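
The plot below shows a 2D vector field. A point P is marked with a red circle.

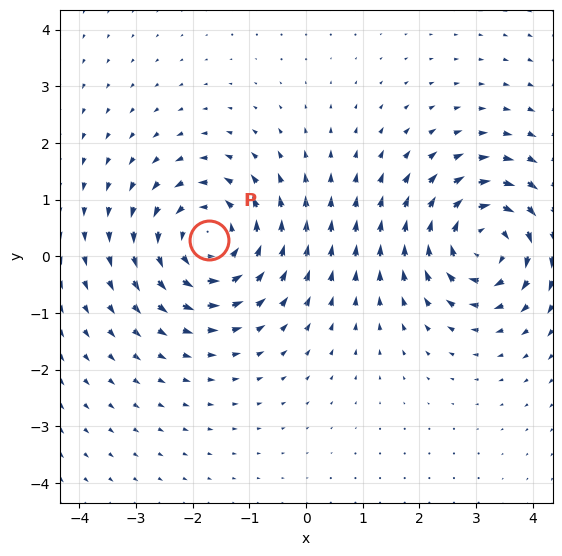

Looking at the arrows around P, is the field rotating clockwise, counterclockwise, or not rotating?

Near P at (-1.7, 0.3) the arrows circulate counterclockwise. The curl (z-component) there is about +5; positive curl means counterclockwise rotation.

counterclockwise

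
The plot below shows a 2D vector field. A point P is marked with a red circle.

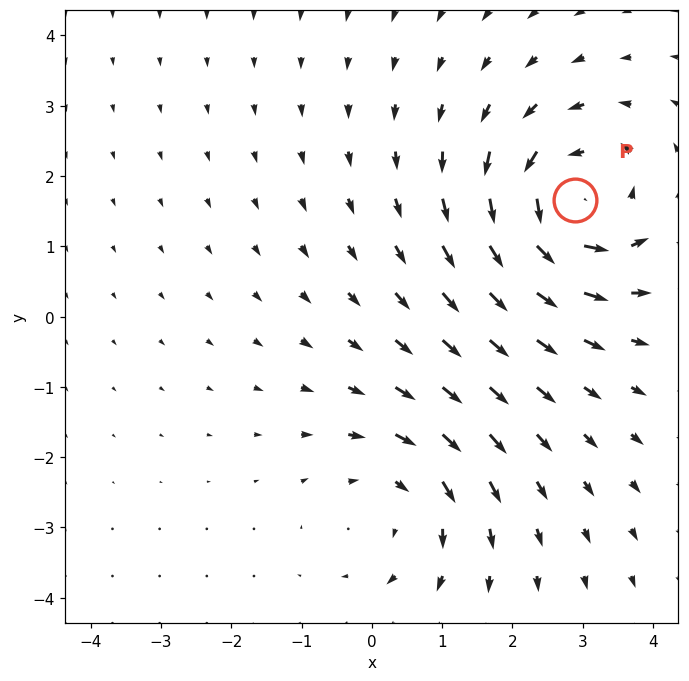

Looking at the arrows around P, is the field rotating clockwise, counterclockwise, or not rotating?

counterclockwise

Near P at (2.9, 1.7) the arrows circulate counterclockwise. The curl (z-component) there is about +5; positive curl means counterclockwise rotation.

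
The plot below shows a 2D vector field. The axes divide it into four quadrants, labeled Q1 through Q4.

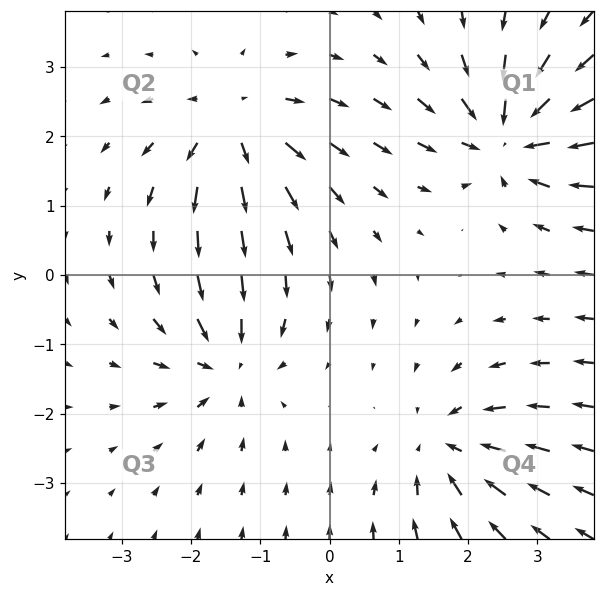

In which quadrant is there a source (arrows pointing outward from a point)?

Q2

The source sits at approximately (-1.4, 2.2), which lies in quadrant Q2. The divergence there is about +4, positive as expected for a source.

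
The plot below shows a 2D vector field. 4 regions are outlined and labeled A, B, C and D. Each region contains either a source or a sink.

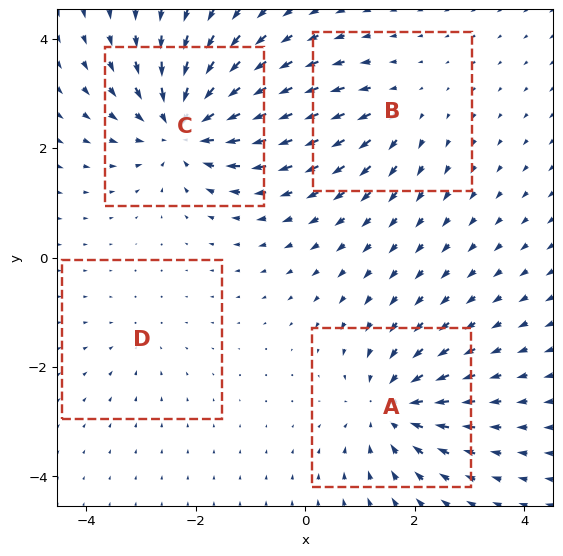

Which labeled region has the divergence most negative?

C

Divergence at each region's feature centre — A: about -5, B: about +3, C: about -7, D: about -2. Region C is most negative.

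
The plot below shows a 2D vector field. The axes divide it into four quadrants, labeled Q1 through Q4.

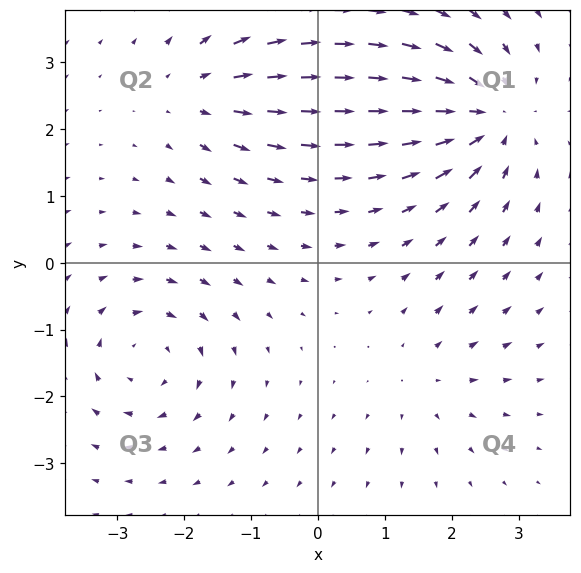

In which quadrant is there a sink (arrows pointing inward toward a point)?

Q1

The sink sits at approximately (2.5, 2.2), which lies in quadrant Q1. The divergence there is about -5, negative as expected for a sink.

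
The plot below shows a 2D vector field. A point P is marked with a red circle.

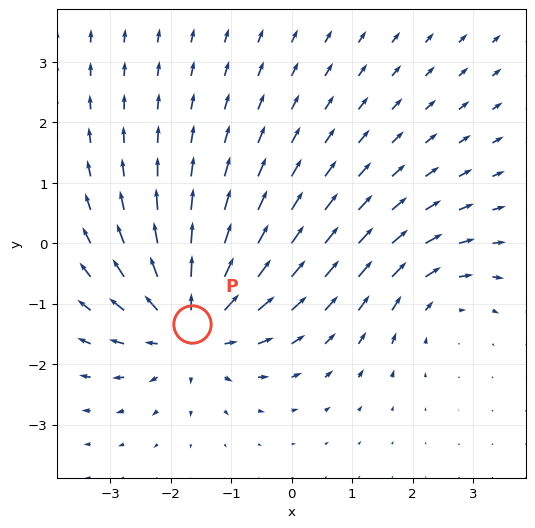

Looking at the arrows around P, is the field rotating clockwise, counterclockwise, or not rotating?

not rotating

Near P at (-1.6, -1.3) the arrows show no circulation. The curl there is ≈0.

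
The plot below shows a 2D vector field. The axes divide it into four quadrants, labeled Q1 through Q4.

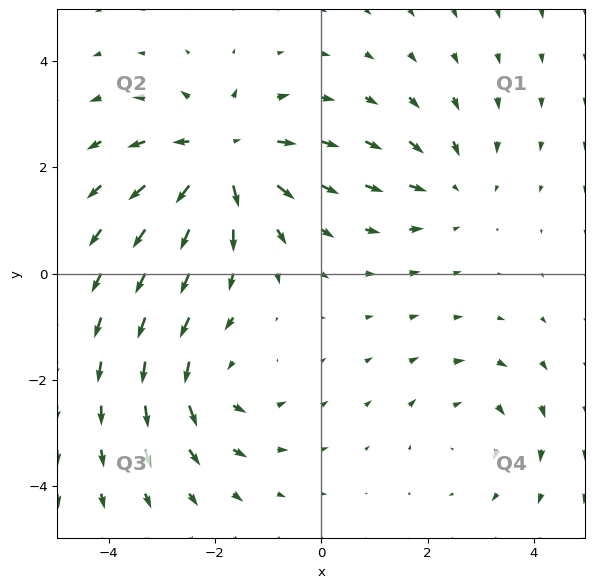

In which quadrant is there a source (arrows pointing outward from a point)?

The source sits at approximately (-1.9, 2.2), which lies in quadrant Q2. The divergence there is about +5, positive as expected for a source.

Q2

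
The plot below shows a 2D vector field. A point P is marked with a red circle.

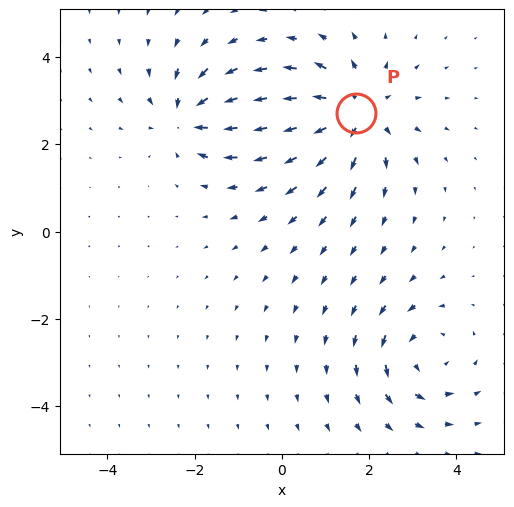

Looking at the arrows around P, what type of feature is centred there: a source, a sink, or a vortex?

At P (1.7, 2.7) the arrows spread outward. Divergence about +5, curl ≈0 — positive divergence with near-zero curl is a source.

source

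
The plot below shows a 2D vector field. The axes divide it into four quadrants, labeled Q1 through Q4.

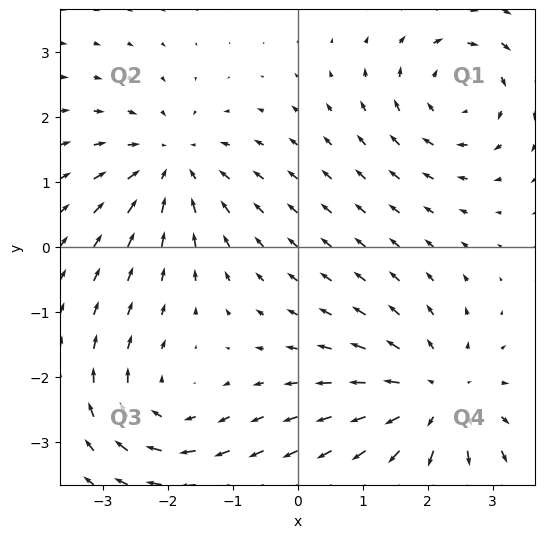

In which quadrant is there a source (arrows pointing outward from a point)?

The source sits at approximately (2.1, -2.3), which lies in quadrant Q4. The divergence there is about +4, positive as expected for a source.

Q4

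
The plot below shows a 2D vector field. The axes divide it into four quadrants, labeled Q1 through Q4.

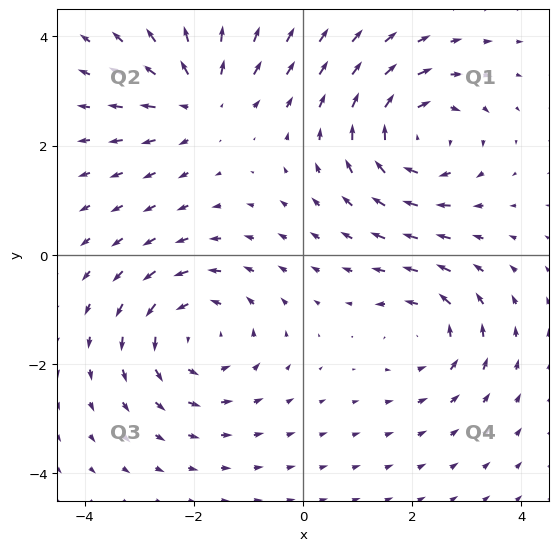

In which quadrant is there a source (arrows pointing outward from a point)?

The source sits at approximately (-1.9, 2.9), which lies in quadrant Q2. The divergence there is about +4, positive as expected for a source.

Q2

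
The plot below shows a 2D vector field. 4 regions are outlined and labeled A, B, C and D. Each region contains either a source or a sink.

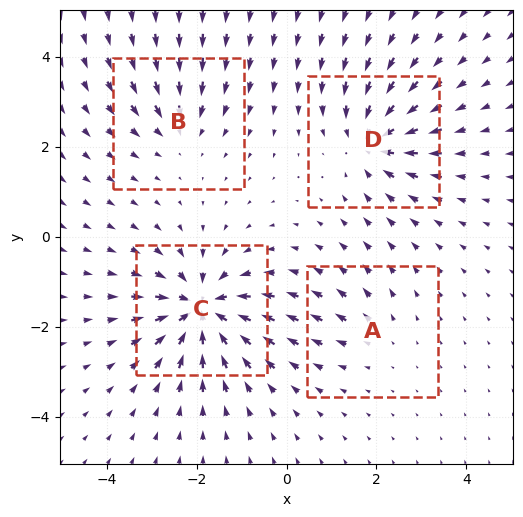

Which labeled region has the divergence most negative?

Divergence at each region's feature centre — A: about +2, B: about -4, C: about -8, D: about -6. Region C is most negative.

C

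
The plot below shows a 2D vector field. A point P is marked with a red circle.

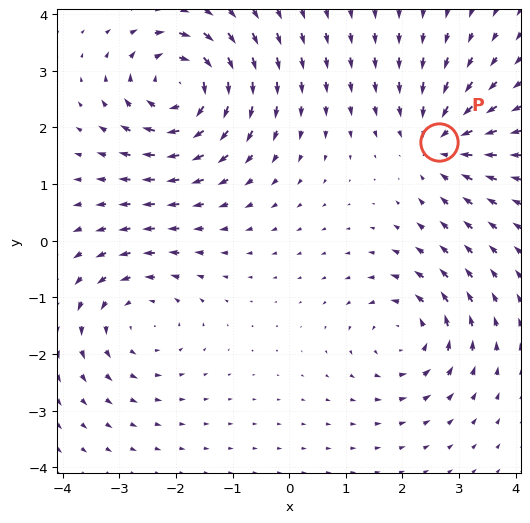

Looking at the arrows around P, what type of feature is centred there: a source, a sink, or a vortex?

sink

At P (2.6, 1.7) the arrows converge inward. Divergence about -4, curl ≈0 — negative divergence with near-zero curl is a sink.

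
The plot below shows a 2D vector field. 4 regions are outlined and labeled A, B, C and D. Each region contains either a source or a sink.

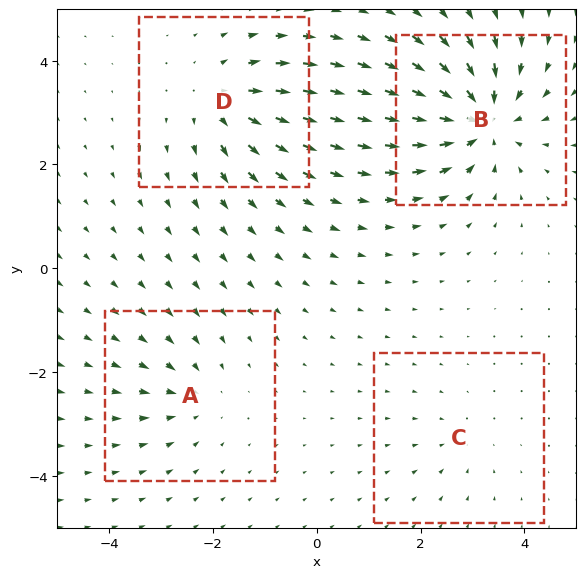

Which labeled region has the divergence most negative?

Divergence at each region's feature centre — A: about -3, B: about -8, C: about -2, D: about +5. Region B is most negative.

B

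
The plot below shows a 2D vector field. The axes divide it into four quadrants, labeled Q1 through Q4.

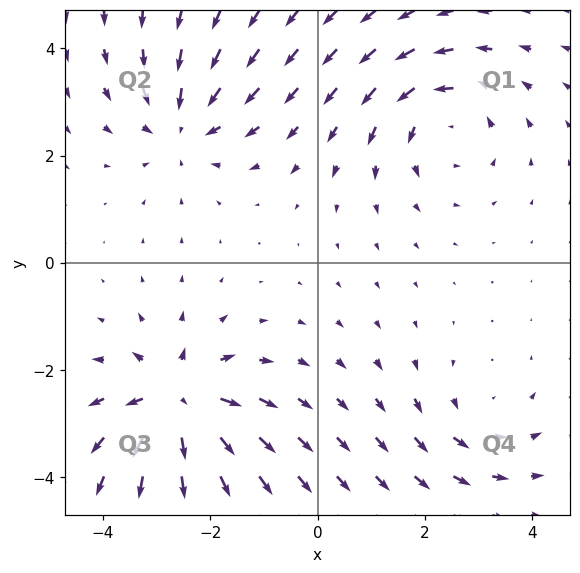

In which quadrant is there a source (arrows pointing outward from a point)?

Q3

The source sits at approximately (-2.6, -2.6), which lies in quadrant Q3. The divergence there is about +6, positive as expected for a source.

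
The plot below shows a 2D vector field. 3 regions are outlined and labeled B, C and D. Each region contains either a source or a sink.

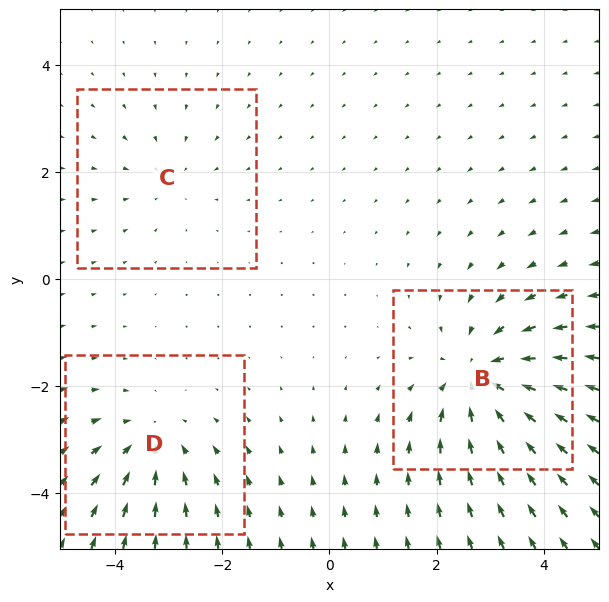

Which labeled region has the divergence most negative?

B

Divergence at each region's feature centre — B: about -4, C: about -2, D: about -3. Region B is most negative.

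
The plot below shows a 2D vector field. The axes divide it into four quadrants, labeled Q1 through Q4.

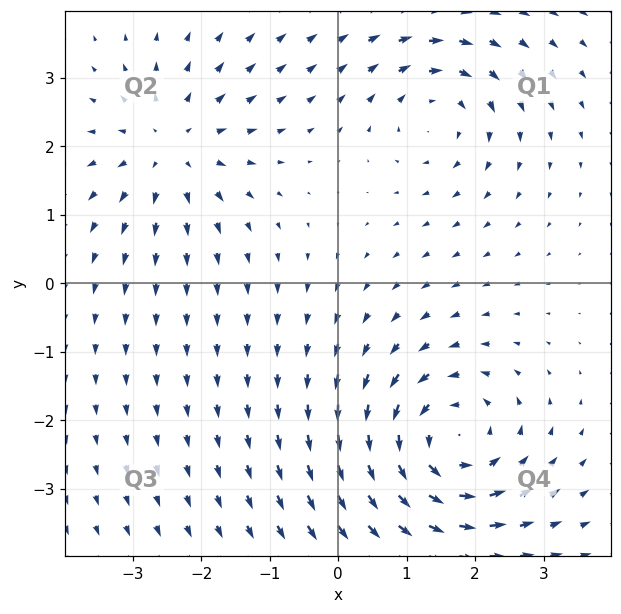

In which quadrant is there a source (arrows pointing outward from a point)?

The source sits at approximately (-2.4, 2.0), which lies in quadrant Q2. The divergence there is about +3, positive as expected for a source.

Q2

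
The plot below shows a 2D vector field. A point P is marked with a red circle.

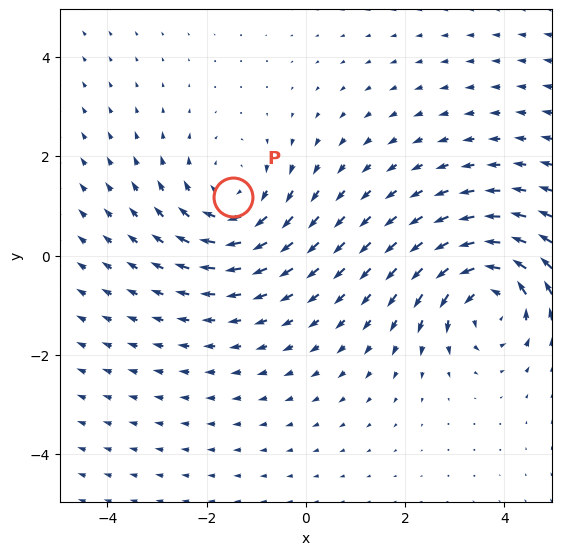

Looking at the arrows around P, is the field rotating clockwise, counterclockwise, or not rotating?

clockwise

Near P at (-1.5, 1.2) the arrows circulate clockwise. The curl (z-component) there is about -3; negative curl means clockwise rotation.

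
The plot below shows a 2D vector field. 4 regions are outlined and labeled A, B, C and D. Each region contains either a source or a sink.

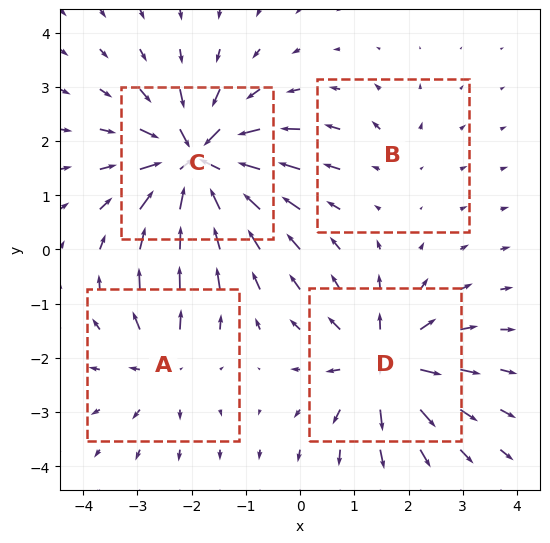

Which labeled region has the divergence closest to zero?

Divergence at each region's feature centre — A: about +4, B: about +2, C: about -9, D: about +6. Region B is closest to zero.

B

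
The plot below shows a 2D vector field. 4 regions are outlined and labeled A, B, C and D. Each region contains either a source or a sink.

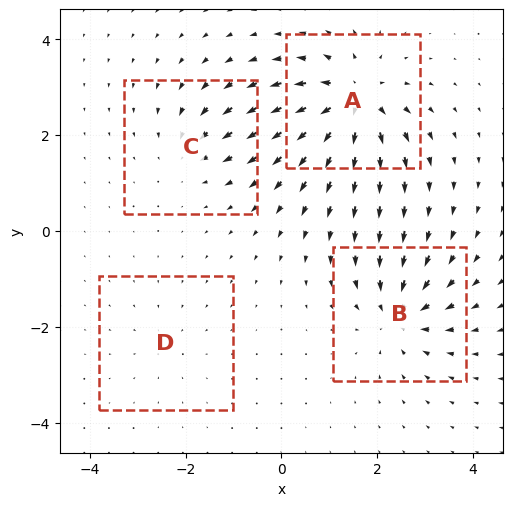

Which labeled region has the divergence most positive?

Divergence at each region's feature centre — A: about +8, B: about -6, C: about -4, D: about -2. Region A is most positive.

A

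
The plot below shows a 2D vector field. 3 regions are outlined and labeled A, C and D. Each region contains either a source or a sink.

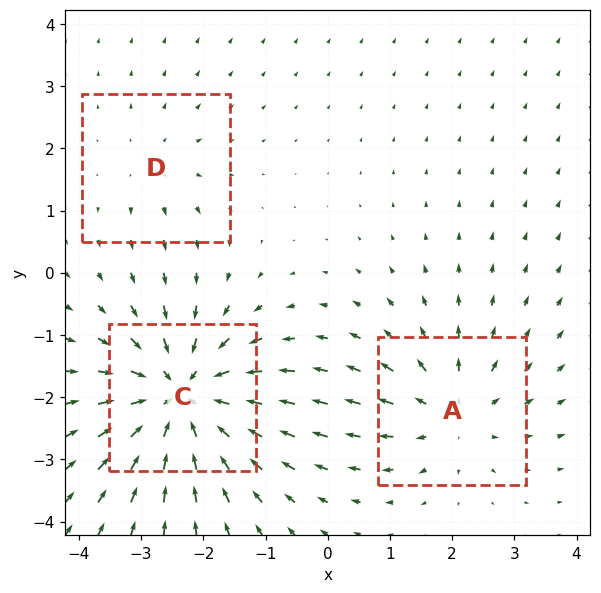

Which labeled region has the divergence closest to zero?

Divergence at each region's feature centre — A: about +3, C: about -5, D: about +2. Region D is closest to zero.

D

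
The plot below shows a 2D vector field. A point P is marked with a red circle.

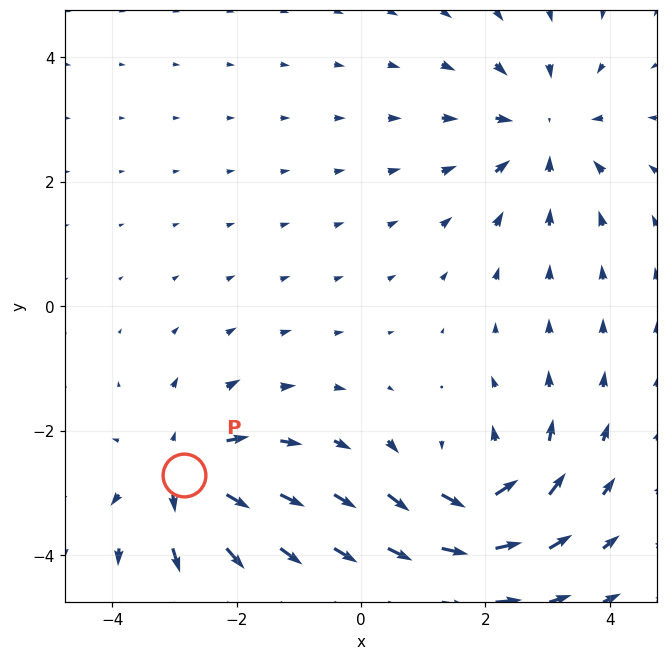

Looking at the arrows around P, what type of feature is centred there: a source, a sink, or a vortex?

At P (-2.8, -2.7) the arrows spread outward. Divergence about +5, curl ≈0 — positive divergence with near-zero curl is a source.

source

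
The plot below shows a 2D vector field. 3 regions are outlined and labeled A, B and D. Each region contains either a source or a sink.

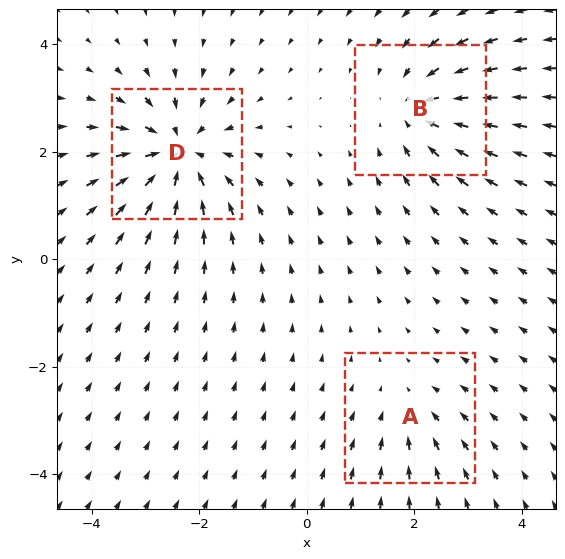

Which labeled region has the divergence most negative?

D

Divergence at each region's feature centre — A: about -2, B: about -4, D: about -5. Region D is most negative.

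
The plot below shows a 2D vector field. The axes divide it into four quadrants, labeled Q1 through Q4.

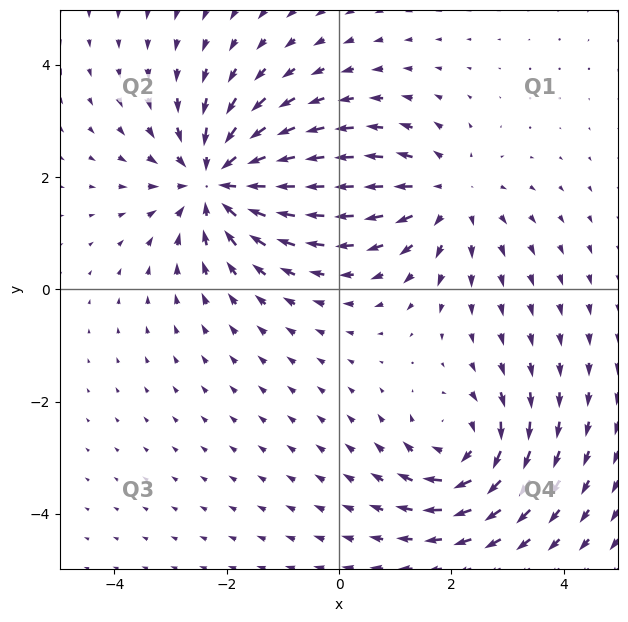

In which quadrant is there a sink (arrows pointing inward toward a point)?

Q2

The sink sits at approximately (-2.2, 1.9), which lies in quadrant Q2. The divergence there is about -4, negative as expected for a sink.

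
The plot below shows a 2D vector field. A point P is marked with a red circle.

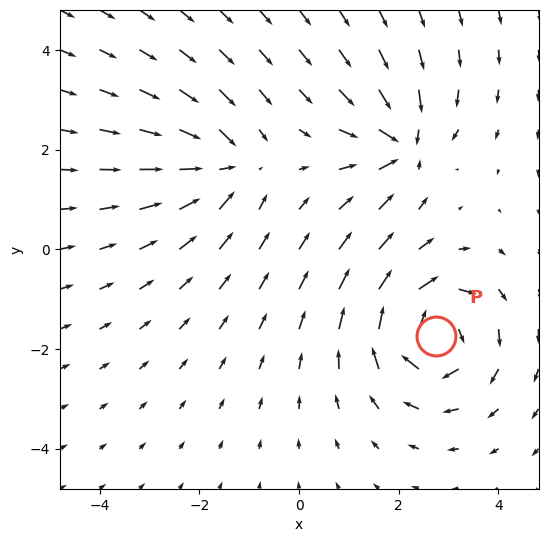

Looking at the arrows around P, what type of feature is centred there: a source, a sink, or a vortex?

vortex

At P (2.7, -1.7) the arrows circulate clockwise. Divergence ≈0, curl about -6 — near-zero divergence with nonzero curl is a vortex.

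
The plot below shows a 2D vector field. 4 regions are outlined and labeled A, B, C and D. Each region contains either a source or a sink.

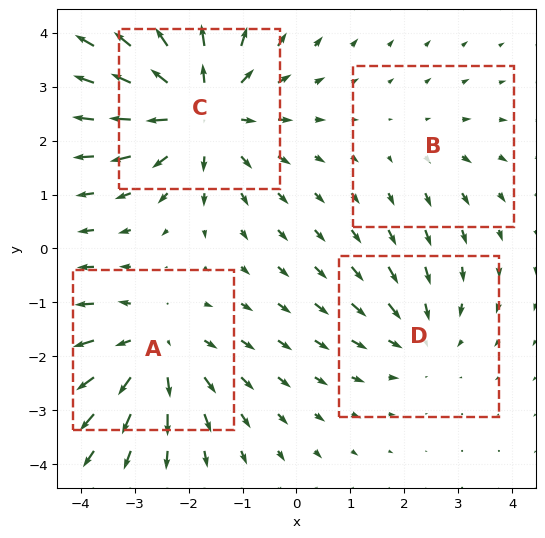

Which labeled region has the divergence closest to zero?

B

Divergence at each region's feature centre — A: about +5, B: about +2, C: about +6, D: about -3. Region B is closest to zero.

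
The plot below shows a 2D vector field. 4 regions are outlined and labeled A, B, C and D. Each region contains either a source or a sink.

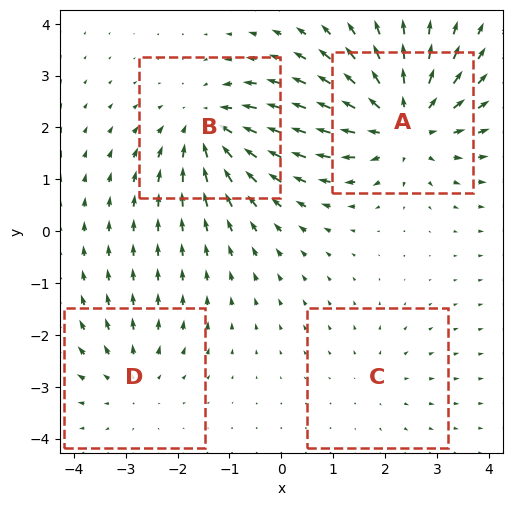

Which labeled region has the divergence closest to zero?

Divergence at each region's feature centre — A: about +6, B: about -5, C: about +2, D: about +3. Region C is closest to zero.

C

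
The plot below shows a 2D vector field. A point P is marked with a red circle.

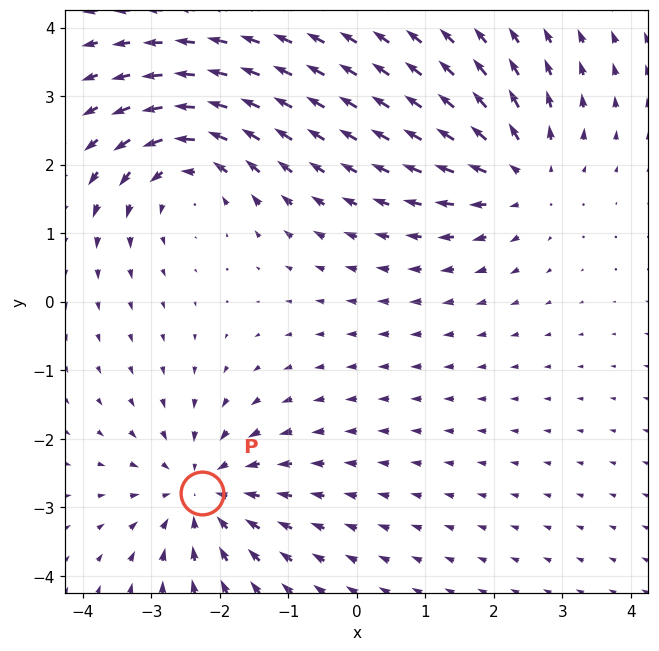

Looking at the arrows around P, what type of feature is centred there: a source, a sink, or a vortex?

sink

At P (-2.3, -2.8) the arrows converge inward. Divergence about -4, curl ≈0 — negative divergence with near-zero curl is a sink.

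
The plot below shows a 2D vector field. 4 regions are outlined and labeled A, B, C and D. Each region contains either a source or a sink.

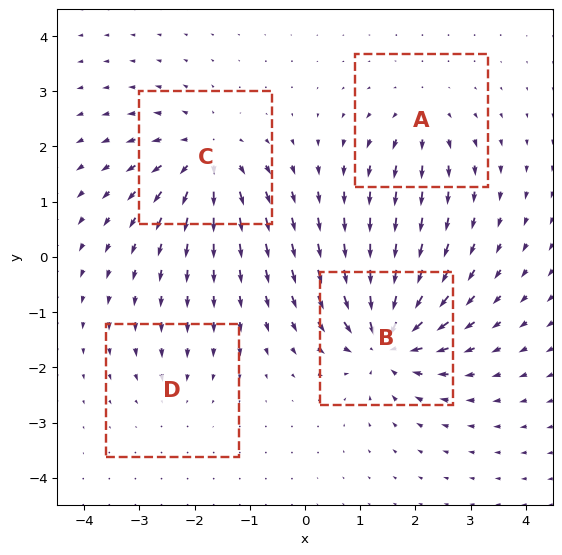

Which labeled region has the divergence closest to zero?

Divergence at each region's feature centre — A: about +4, B: about -8, C: about +6, D: about -3. Region D is closest to zero.

D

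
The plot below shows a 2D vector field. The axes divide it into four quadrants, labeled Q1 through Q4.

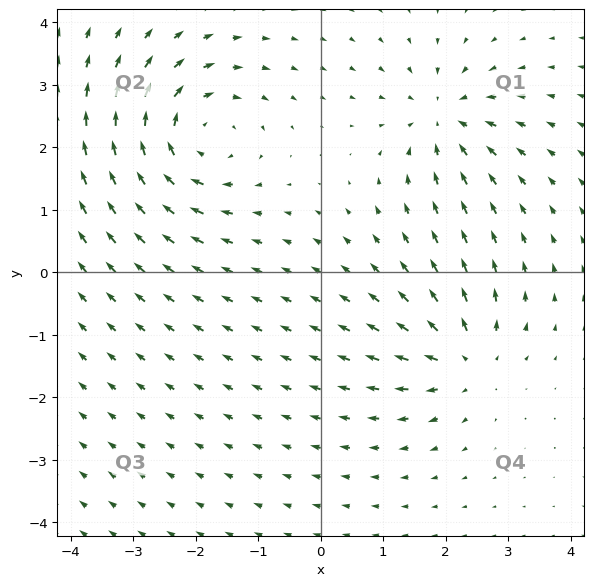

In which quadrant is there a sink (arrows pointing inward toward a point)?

Q1

The sink sits at approximately (2.0, 2.5), which lies in quadrant Q1. The divergence there is about -4, negative as expected for a sink.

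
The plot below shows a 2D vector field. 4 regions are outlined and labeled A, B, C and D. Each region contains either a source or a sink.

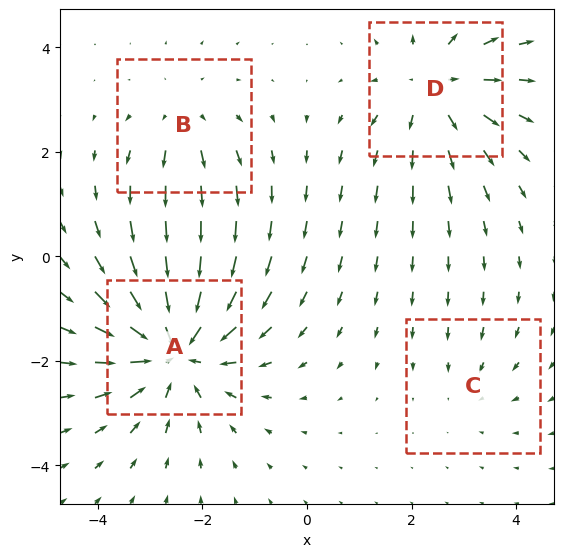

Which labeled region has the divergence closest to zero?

Divergence at each region's feature centre — A: about -6, B: about +3, C: about -2, D: about +4. Region C is closest to zero.

C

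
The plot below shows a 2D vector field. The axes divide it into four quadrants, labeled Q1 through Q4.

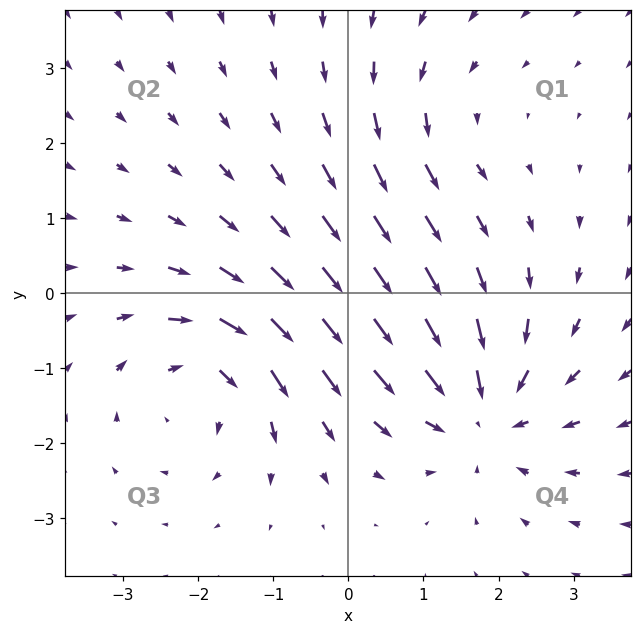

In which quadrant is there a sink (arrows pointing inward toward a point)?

Q4

The sink sits at approximately (1.8, -1.6), which lies in quadrant Q4. The divergence there is about -5, negative as expected for a sink.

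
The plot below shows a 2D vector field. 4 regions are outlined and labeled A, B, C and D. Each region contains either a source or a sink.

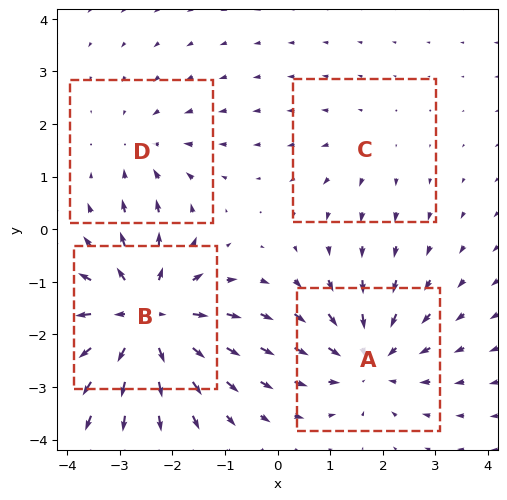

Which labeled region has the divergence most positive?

B

Divergence at each region's feature centre — A: about -4, B: about +7, C: about +2, D: about -3. Region B is most positive.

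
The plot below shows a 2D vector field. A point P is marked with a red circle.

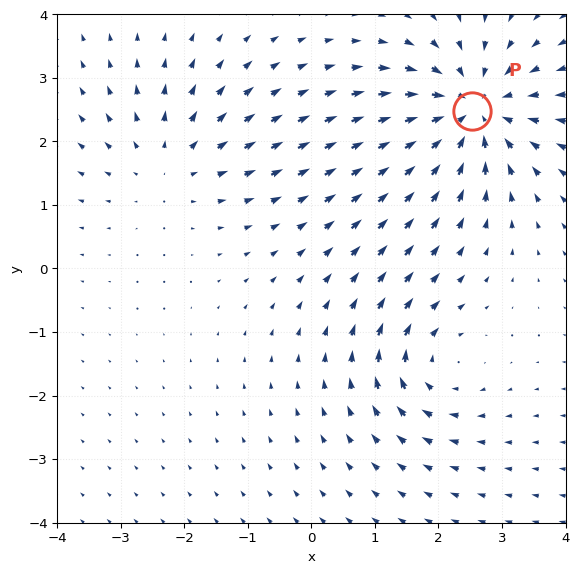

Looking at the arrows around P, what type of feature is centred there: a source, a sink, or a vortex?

At P (2.5, 2.5) the arrows converge inward. Divergence about -5, curl ≈0 — negative divergence with near-zero curl is a sink.

sink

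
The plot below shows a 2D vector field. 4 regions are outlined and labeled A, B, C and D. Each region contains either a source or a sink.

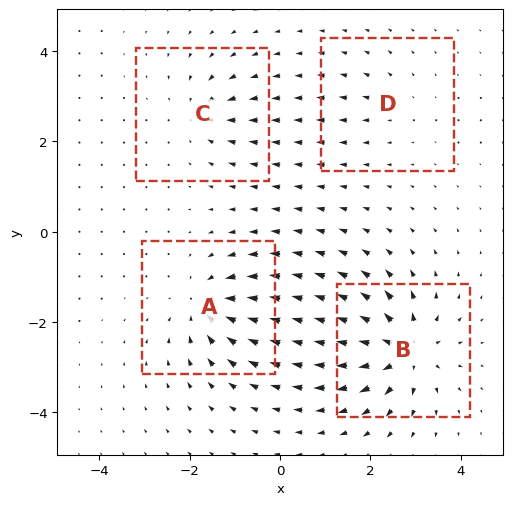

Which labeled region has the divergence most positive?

B

Divergence at each region's feature centre — A: about -6, B: about +8, C: about -4, D: about +2. Region B is most positive.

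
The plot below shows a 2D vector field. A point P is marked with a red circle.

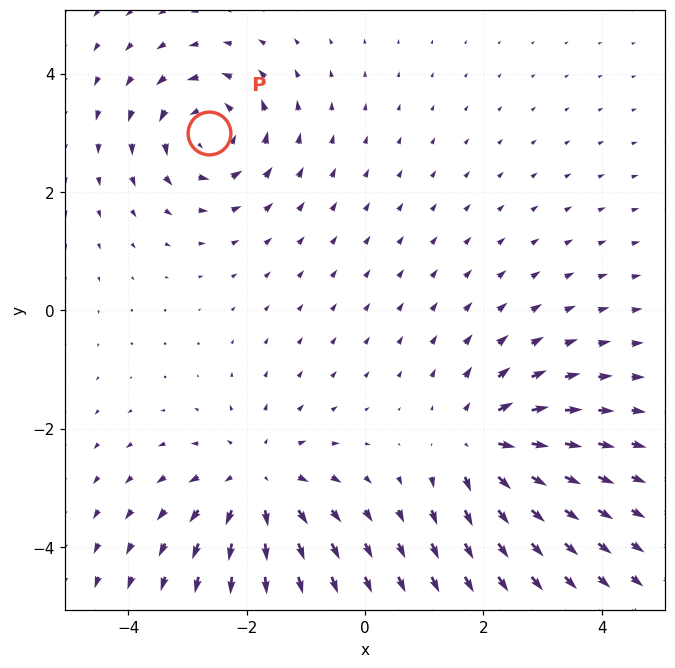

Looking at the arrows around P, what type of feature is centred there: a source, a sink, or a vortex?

At P (-2.6, 3.0) the arrows circulate counterclockwise. Divergence ≈0, curl about +5 — near-zero divergence with nonzero curl is a vortex.

vortex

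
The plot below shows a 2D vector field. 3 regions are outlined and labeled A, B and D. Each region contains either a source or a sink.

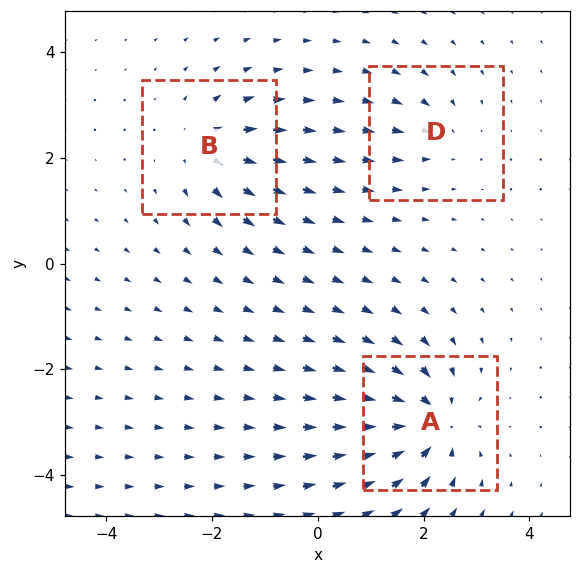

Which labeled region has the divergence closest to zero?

D

Divergence at each region's feature centre — A: about -6, B: about +4, D: about -3. Region D is closest to zero.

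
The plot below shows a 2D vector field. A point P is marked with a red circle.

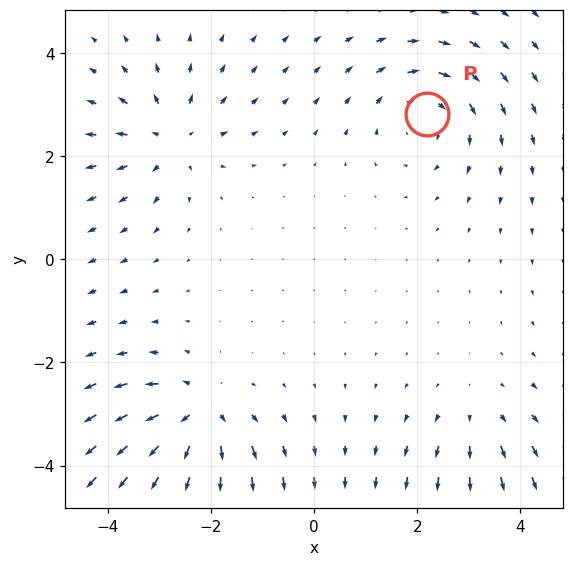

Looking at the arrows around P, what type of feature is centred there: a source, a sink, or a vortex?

vortex

At P (2.2, 2.8) the arrows circulate clockwise. Divergence ≈0, curl about -4 — near-zero divergence with nonzero curl is a vortex.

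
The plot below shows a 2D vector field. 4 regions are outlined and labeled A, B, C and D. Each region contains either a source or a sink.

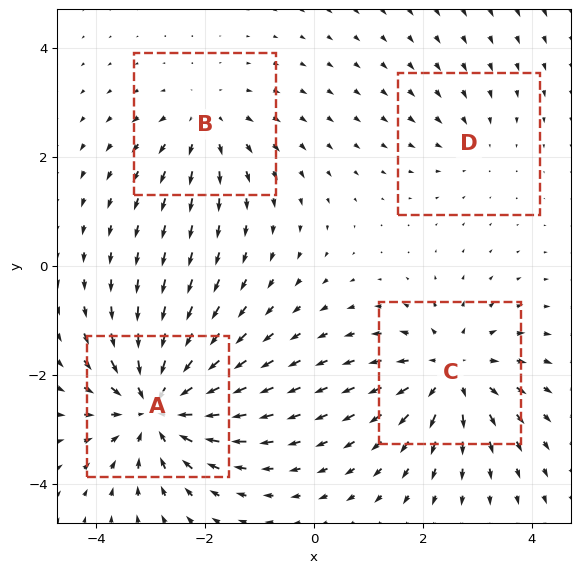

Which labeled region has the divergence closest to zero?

Divergence at each region's feature centre — A: about -7, B: about +3, C: about +5, D: about -2. Region D is closest to zero.

D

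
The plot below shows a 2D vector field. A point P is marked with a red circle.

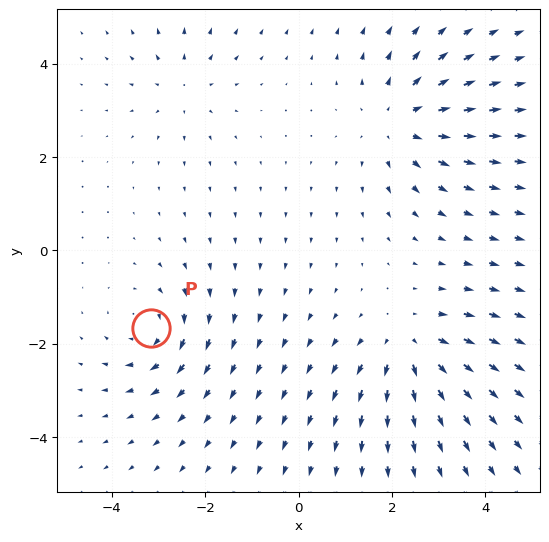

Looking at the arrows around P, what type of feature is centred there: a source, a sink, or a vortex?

At P (-3.2, -1.7) the arrows circulate clockwise. Divergence ≈0, curl about -4 — near-zero divergence with nonzero curl is a vortex.

vortex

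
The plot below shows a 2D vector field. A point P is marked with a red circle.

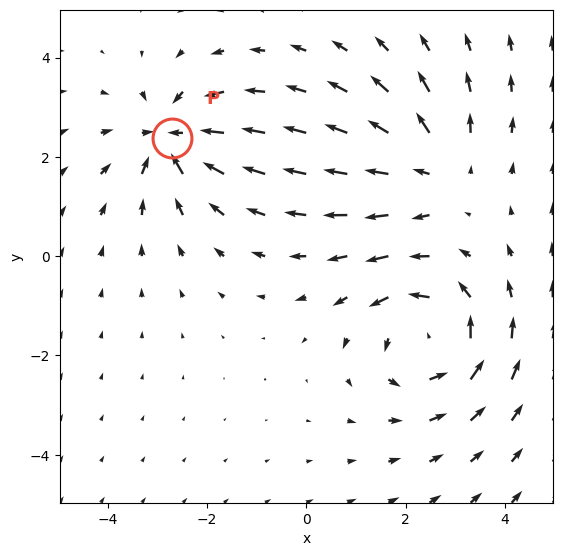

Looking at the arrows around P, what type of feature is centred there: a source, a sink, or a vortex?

At P (-2.7, 2.4) the arrows converge inward. Divergence about -5, curl ≈0 — negative divergence with near-zero curl is a sink.

sink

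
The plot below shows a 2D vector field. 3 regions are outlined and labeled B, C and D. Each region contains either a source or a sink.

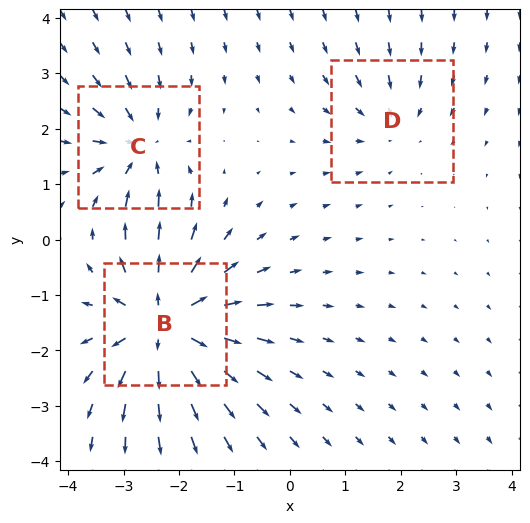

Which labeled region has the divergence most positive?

B

Divergence at each region's feature centre — B: about +6, C: about -4, D: about -2. Region B is most positive.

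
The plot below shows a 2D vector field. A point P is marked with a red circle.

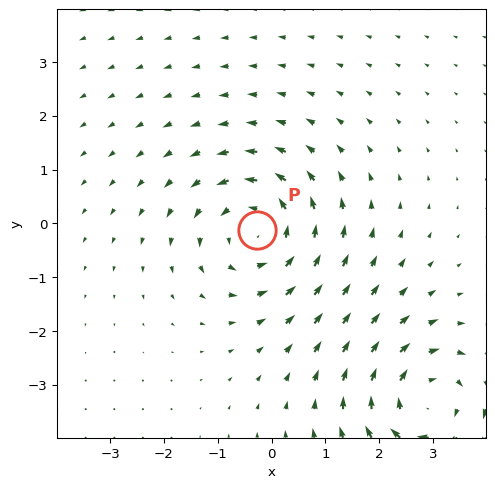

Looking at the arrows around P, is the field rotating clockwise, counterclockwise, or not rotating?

counterclockwise

Near P at (-0.3, -0.1) the arrows circulate counterclockwise. The curl (z-component) there is about +4; positive curl means counterclockwise rotation.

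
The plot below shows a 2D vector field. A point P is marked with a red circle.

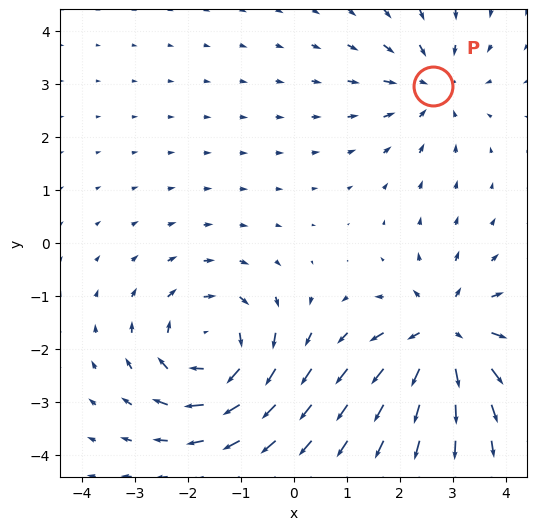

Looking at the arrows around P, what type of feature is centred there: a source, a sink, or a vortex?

At P (2.6, 3.0) the arrows converge inward. Divergence about -3, curl ≈0 — negative divergence with near-zero curl is a sink.

sink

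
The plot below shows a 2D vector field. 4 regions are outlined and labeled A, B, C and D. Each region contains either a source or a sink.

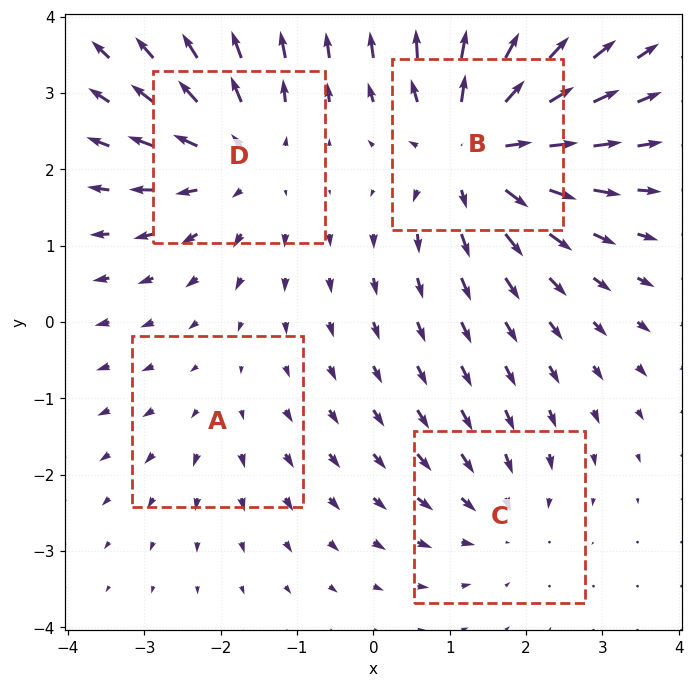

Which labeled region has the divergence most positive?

Divergence at each region's feature centre — A: about +2, B: about +7, C: about -3, D: about +5. Region B is most positive.

B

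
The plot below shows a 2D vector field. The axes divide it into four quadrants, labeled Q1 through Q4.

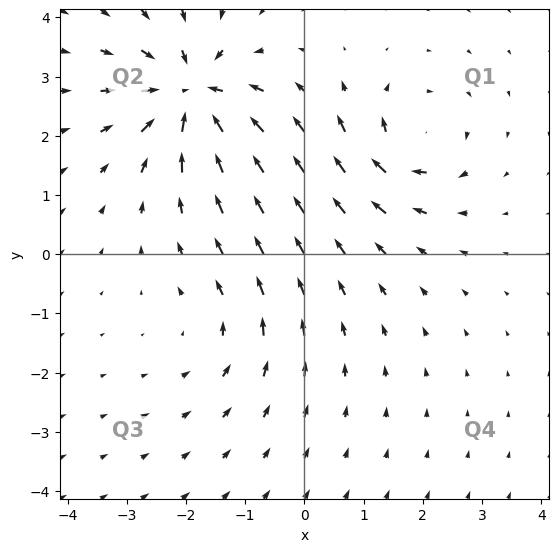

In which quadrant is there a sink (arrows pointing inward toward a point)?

Q2

The sink sits at approximately (-1.9, 2.7), which lies in quadrant Q2. The divergence there is about -7, negative as expected for a sink.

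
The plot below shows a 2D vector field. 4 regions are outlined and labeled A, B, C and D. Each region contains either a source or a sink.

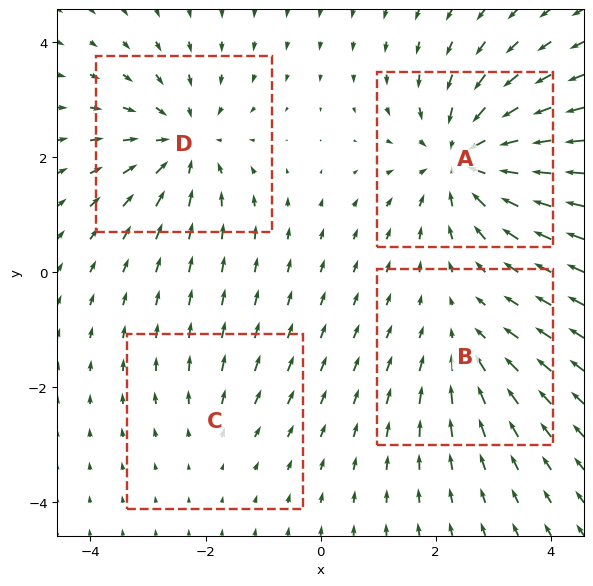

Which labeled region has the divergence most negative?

A

Divergence at each region's feature centre — A: about -6, B: about -3, C: about +2, D: about -5. Region A is most negative.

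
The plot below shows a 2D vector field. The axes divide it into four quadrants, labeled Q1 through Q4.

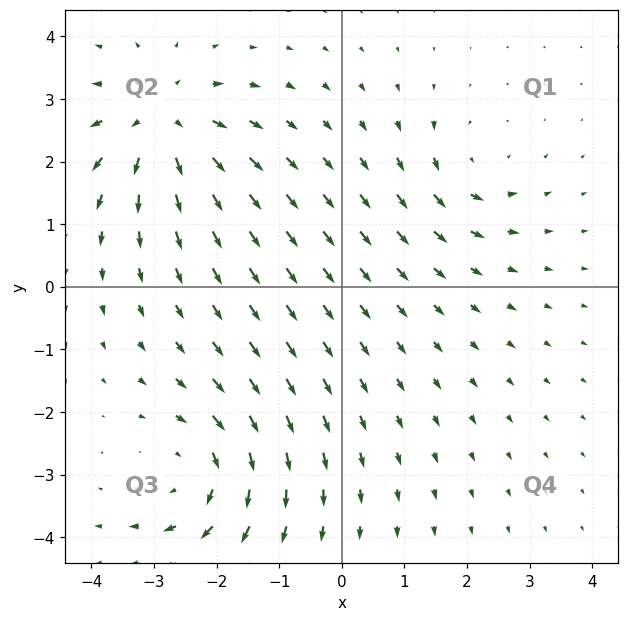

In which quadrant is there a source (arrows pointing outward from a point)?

Q2

The source sits at approximately (-2.9, 2.6), which lies in quadrant Q2. The divergence there is about +5, positive as expected for a source.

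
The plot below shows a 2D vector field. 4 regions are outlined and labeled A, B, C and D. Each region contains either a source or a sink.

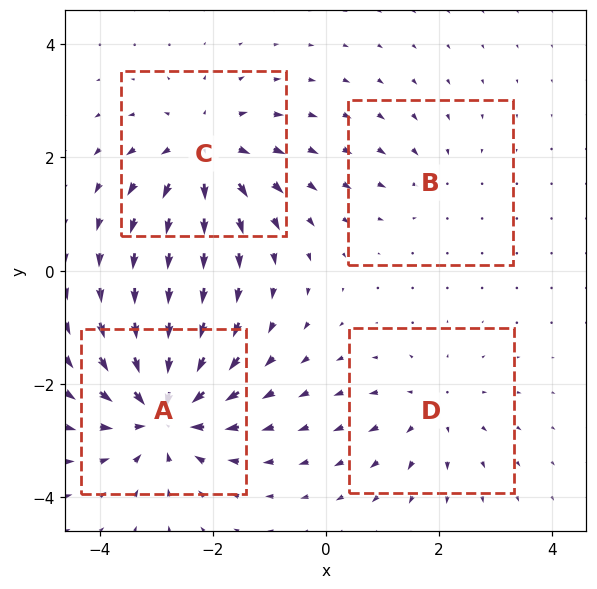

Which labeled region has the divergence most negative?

Divergence at each region's feature centre — A: about -7, B: about -2, C: about +5, D: about +3. Region A is most negative.

A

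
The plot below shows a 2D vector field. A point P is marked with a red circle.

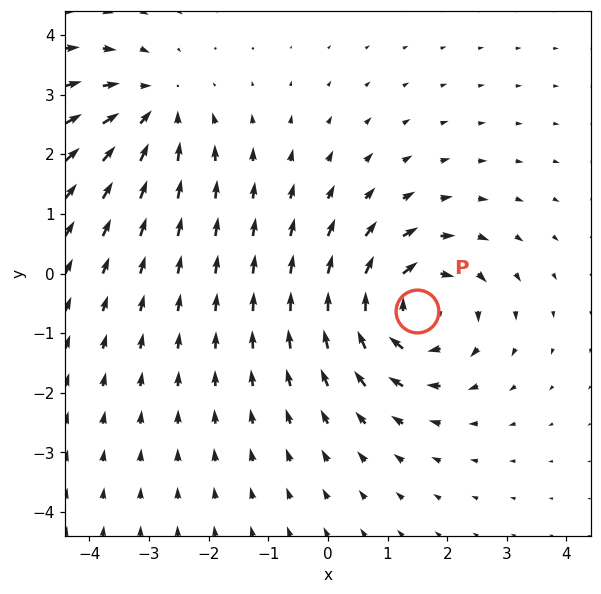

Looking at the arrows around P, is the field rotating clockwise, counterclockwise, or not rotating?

clockwise

Near P at (1.5, -0.6) the arrows circulate clockwise. The curl (z-component) there is about -5; negative curl means clockwise rotation.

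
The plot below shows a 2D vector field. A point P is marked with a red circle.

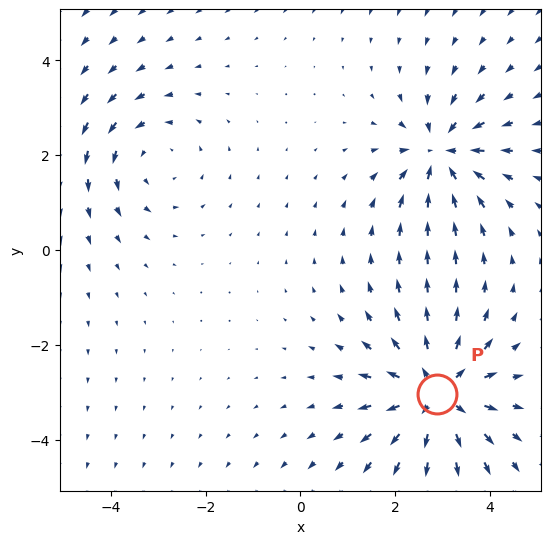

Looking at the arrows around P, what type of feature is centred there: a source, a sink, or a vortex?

source

At P (2.9, -3.0) the arrows spread outward. Divergence about +4, curl ≈0 — positive divergence with near-zero curl is a source.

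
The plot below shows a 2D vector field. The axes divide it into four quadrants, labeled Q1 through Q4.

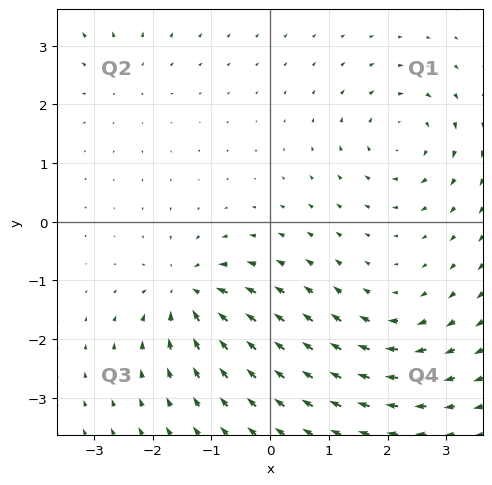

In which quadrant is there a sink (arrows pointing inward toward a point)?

The sink sits at approximately (-1.4, -1.2), which lies in quadrant Q3. The divergence there is about -7, negative as expected for a sink.

Q3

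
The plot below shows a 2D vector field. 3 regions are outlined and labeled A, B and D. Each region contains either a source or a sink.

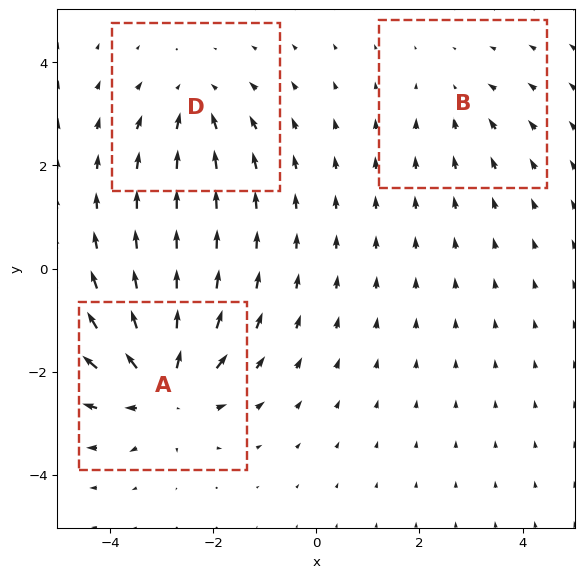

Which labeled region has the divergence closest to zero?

B

Divergence at each region's feature centre — A: about +5, B: about -2, D: about -3. Region B is closest to zero.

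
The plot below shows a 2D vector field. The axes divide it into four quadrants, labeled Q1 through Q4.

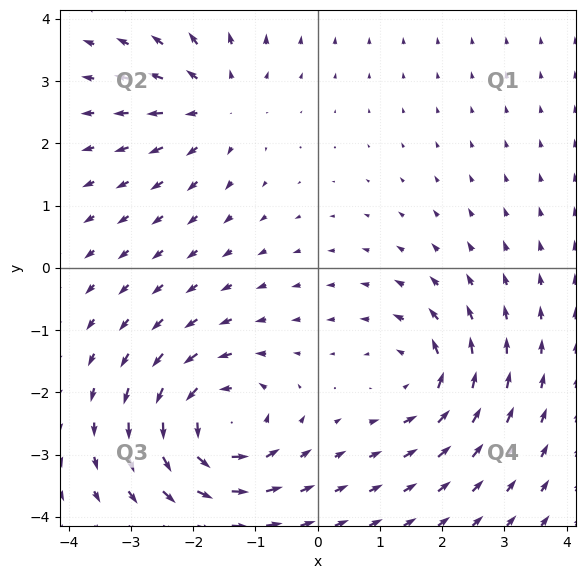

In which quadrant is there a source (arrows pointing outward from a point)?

The source sits at approximately (-1.6, 2.6), which lies in quadrant Q2. The divergence there is about +4, positive as expected for a source.

Q2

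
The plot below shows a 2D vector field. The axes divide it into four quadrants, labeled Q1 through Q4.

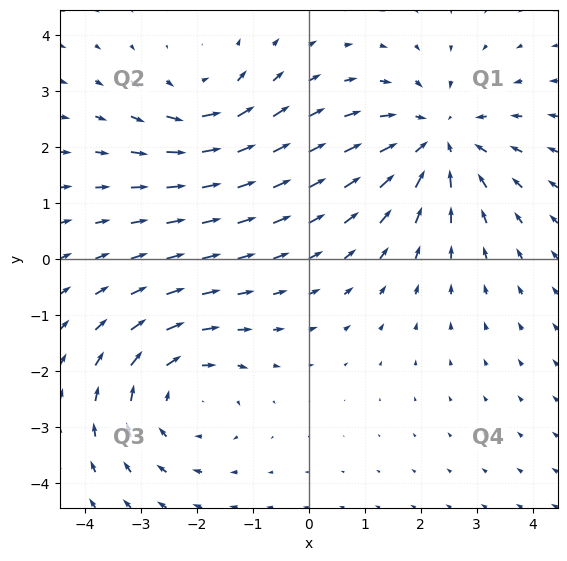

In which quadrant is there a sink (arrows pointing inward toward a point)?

The sink sits at approximately (2.3, 2.1), which lies in quadrant Q1. The divergence there is about -4, negative as expected for a sink.

Q1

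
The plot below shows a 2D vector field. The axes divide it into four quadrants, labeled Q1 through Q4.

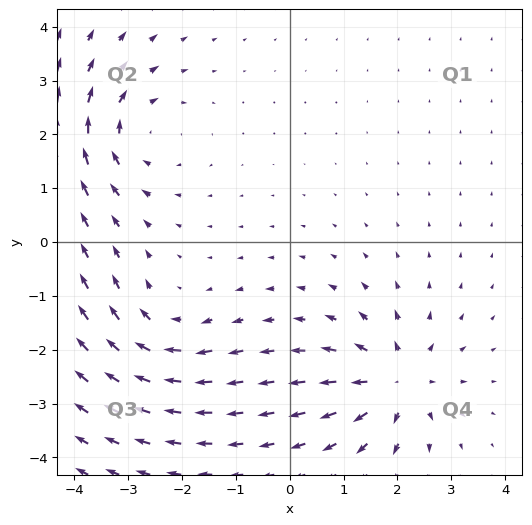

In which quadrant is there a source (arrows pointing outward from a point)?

The source sits at approximately (2.0, -2.6), which lies in quadrant Q4. The divergence there is about +6, positive as expected for a source.

Q4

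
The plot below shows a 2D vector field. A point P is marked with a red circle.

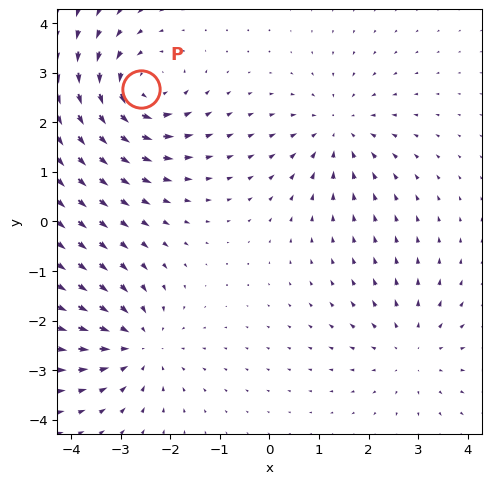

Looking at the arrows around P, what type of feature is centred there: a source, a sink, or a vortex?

At P (-2.6, 2.7) the arrows circulate counterclockwise. Divergence ≈0, curl about +5 — near-zero divergence with nonzero curl is a vortex.

vortex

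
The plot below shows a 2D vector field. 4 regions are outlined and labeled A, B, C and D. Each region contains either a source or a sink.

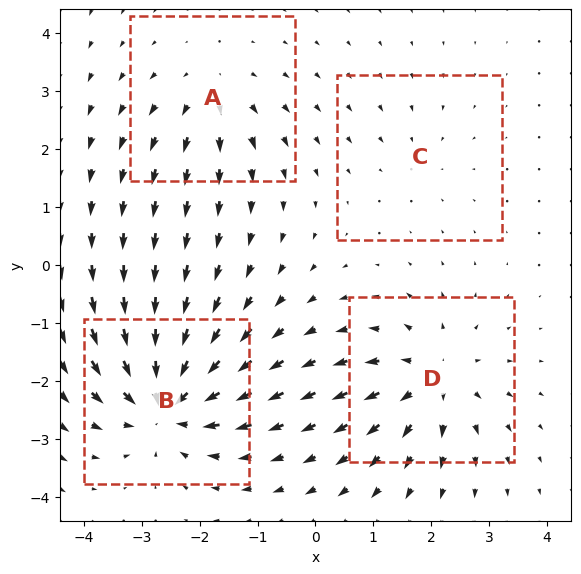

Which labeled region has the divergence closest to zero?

C

Divergence at each region's feature centre — A: about +4, B: about -7, C: about -2, D: about +5. Region C is closest to zero.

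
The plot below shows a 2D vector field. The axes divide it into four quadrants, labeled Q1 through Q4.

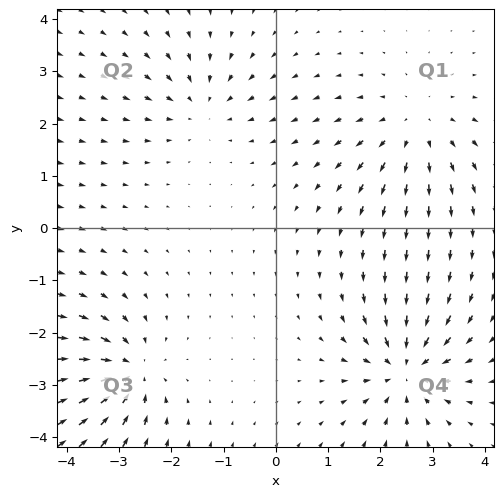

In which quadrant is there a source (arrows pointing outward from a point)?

Q1

The source sits at approximately (2.7, 1.9), which lies in quadrant Q1. The divergence there is about +3, positive as expected for a source.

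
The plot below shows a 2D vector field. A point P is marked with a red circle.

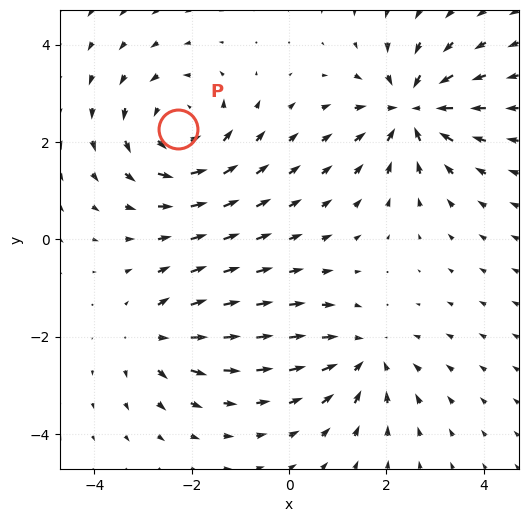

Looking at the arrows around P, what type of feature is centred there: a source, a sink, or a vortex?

At P (-2.3, 2.3) the arrows circulate counterclockwise. Divergence ≈0, curl about +4 — near-zero divergence with nonzero curl is a vortex.

vortex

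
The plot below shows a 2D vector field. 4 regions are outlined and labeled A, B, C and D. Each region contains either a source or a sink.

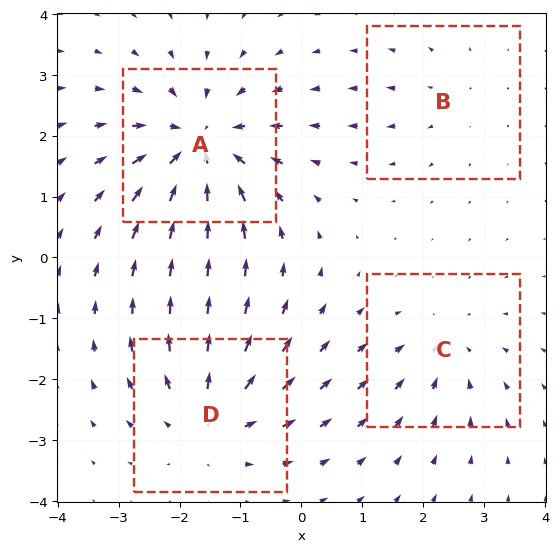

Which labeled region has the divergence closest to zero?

Divergence at each region's feature centre — A: about -6, B: about +2, C: about -3, D: about +5. Region B is closest to zero.

B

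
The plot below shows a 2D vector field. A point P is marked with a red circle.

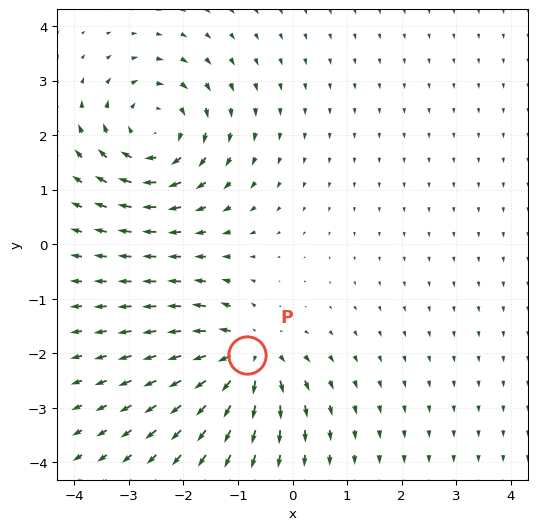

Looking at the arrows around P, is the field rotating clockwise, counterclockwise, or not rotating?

not rotating

Near P at (-0.8, -2.0) the arrows show no circulation. The curl there is ≈0.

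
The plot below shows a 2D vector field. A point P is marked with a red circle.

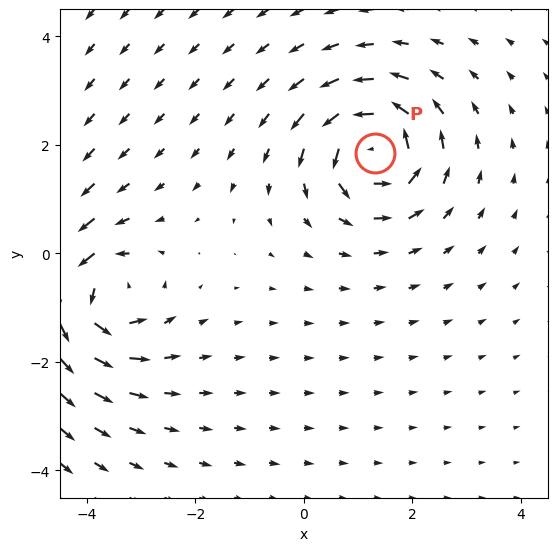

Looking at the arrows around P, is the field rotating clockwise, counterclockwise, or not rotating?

Near P at (1.3, 1.9) the arrows circulate counterclockwise. The curl (z-component) there is about +5; positive curl means counterclockwise rotation.

counterclockwise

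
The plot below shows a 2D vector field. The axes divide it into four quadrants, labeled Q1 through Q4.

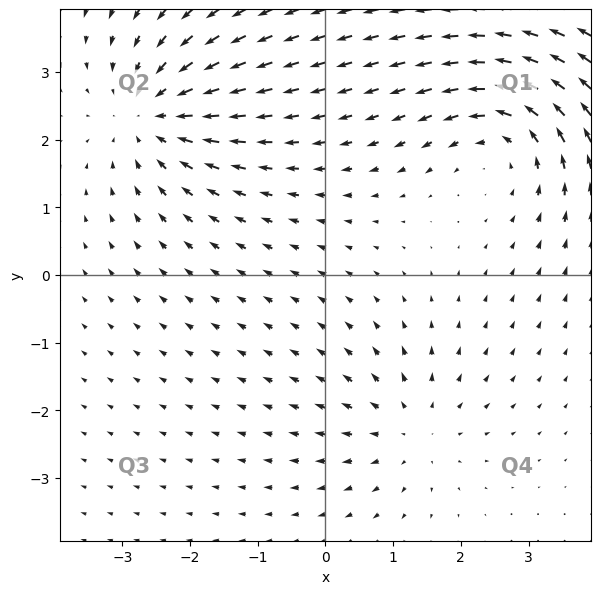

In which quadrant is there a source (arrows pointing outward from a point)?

The source sits at approximately (1.3, -2.3), which lies in quadrant Q4. The divergence there is about +3, positive as expected for a source.

Q4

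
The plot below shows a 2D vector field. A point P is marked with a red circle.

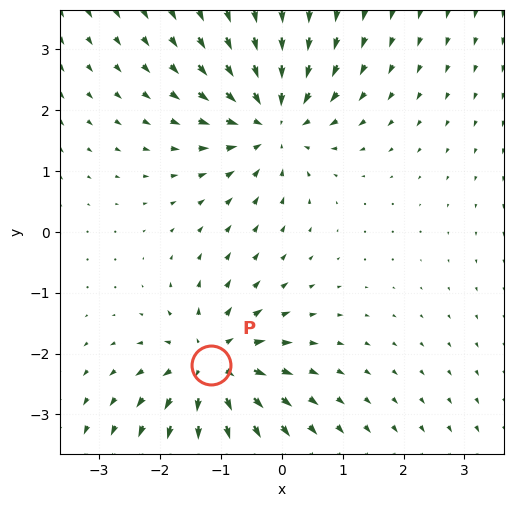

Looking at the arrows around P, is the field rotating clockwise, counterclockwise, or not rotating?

Near P at (-1.2, -2.2) the arrows show no circulation. The curl there is ≈0.

not rotating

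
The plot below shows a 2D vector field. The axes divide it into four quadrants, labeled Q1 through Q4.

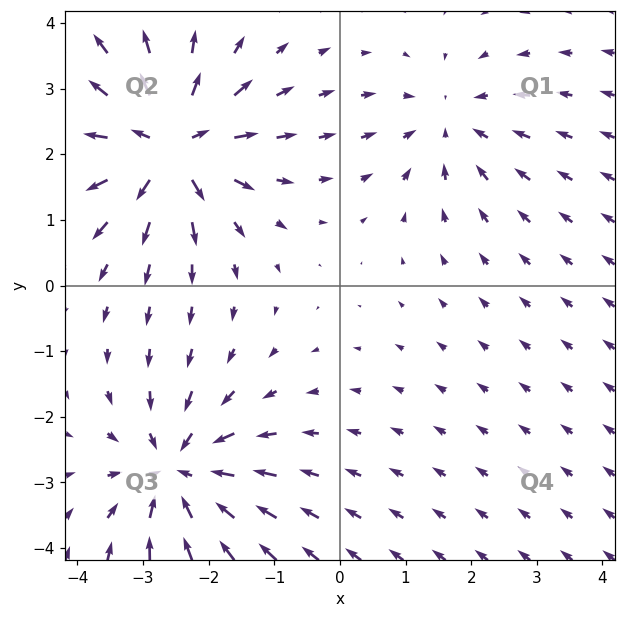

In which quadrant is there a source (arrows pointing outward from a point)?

The source sits at approximately (-2.6, 2.1), which lies in quadrant Q2. The divergence there is about +7, positive as expected for a source.

Q2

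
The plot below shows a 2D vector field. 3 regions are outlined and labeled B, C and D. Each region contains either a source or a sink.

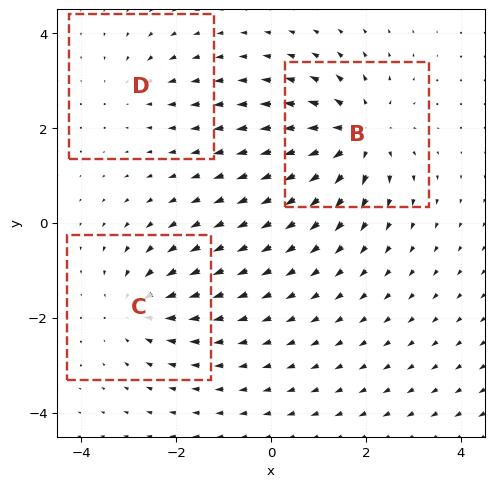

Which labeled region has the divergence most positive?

B

Divergence at each region's feature centre — B: about +5, C: about -3, D: about -2. Region B is most positive.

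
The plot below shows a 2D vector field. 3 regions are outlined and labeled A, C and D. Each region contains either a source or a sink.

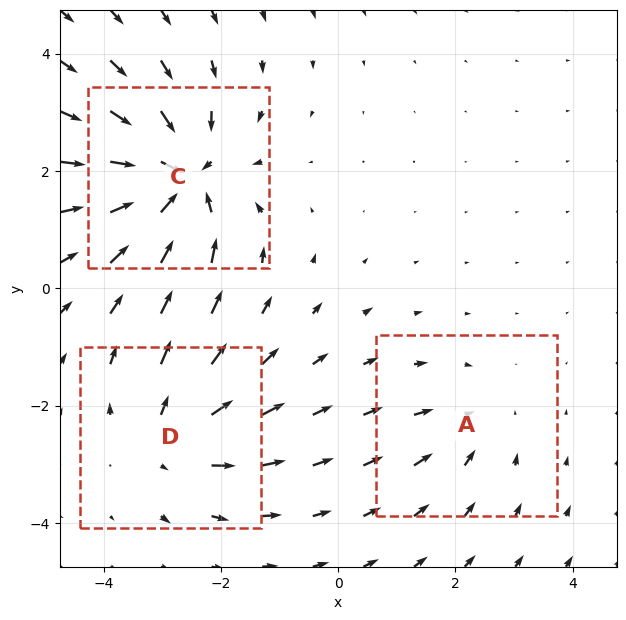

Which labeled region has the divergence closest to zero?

A

Divergence at each region's feature centre — A: about -2, C: about -6, D: about +4. Region A is closest to zero.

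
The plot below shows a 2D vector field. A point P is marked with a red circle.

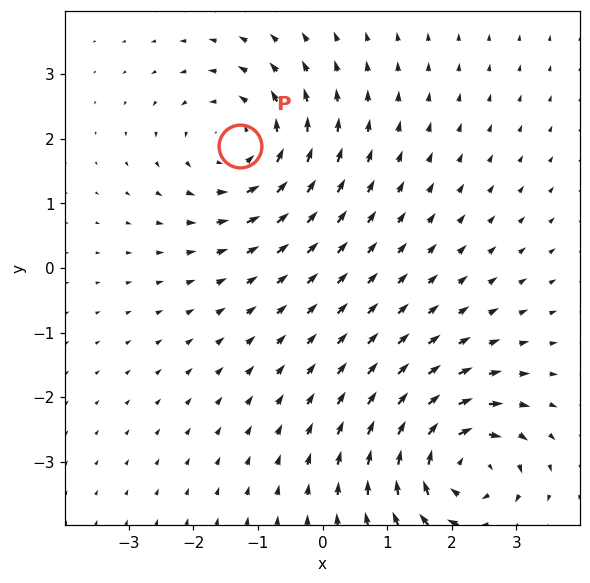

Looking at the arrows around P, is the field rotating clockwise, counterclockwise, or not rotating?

counterclockwise

Near P at (-1.3, 1.9) the arrows circulate counterclockwise. The curl (z-component) there is about +3; positive curl means counterclockwise rotation.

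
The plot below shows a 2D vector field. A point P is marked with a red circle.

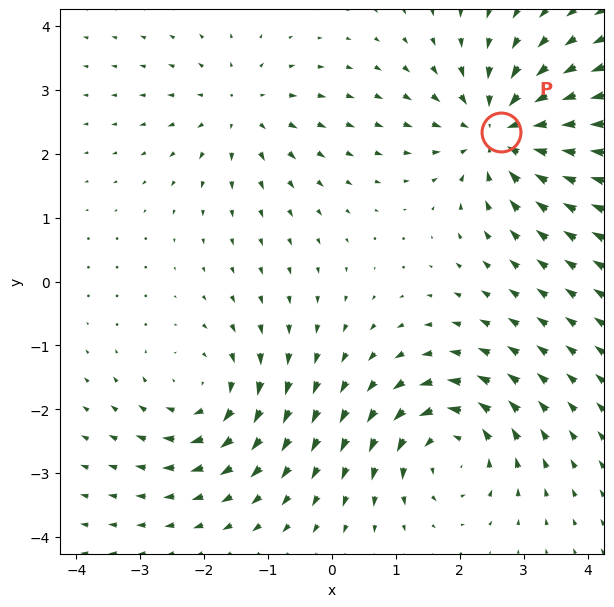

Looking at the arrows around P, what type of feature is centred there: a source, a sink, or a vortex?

At P (2.6, 2.3) the arrows converge inward. Divergence about -6, curl ≈0 — negative divergence with near-zero curl is a sink.

sink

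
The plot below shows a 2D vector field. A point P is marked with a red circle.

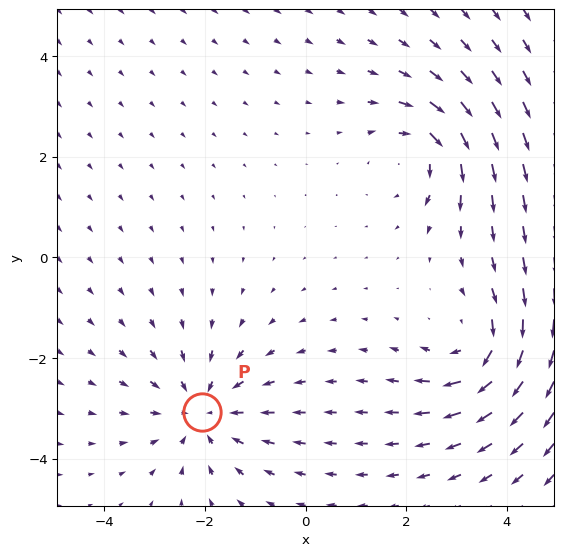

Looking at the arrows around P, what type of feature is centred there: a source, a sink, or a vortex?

At P (-2.1, -3.1) the arrows converge inward. Divergence about -4, curl ≈0 — negative divergence with near-zero curl is a sink.

sink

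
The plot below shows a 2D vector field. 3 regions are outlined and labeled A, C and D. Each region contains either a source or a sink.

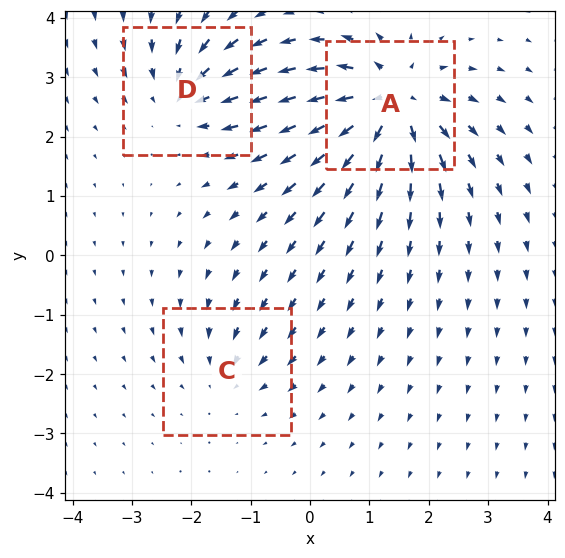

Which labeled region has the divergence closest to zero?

Divergence at each region's feature centre — A: about +6, C: about -2, D: about -4. Region C is closest to zero.

C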